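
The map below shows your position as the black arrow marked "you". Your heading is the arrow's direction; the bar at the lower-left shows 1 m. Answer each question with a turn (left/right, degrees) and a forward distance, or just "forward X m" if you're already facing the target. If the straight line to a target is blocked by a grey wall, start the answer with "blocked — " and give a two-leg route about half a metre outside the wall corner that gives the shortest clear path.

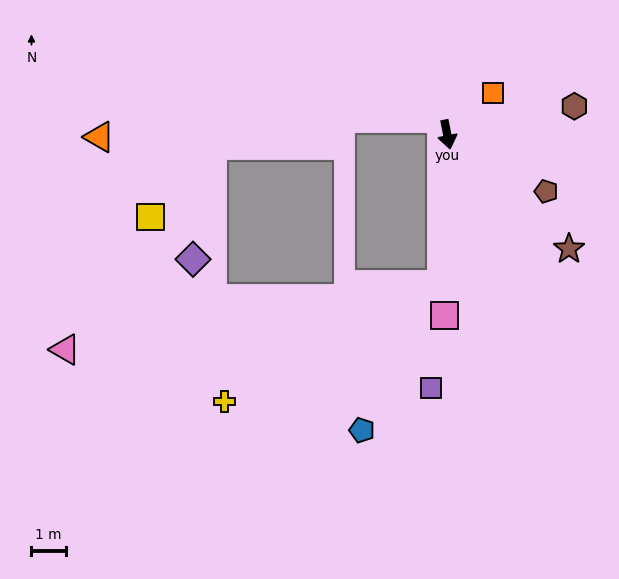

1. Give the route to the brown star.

turn left 36°, forward 4.9 m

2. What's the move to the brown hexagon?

turn left 91°, forward 3.8 m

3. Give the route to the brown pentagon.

turn left 49°, forward 3.3 m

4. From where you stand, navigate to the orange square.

turn left 121°, forward 1.8 m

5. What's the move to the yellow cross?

blocked — turn right 13°, forward 4.4 m, then turn right 60°, forward 7.2 m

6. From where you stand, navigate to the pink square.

turn right 12°, forward 5.3 m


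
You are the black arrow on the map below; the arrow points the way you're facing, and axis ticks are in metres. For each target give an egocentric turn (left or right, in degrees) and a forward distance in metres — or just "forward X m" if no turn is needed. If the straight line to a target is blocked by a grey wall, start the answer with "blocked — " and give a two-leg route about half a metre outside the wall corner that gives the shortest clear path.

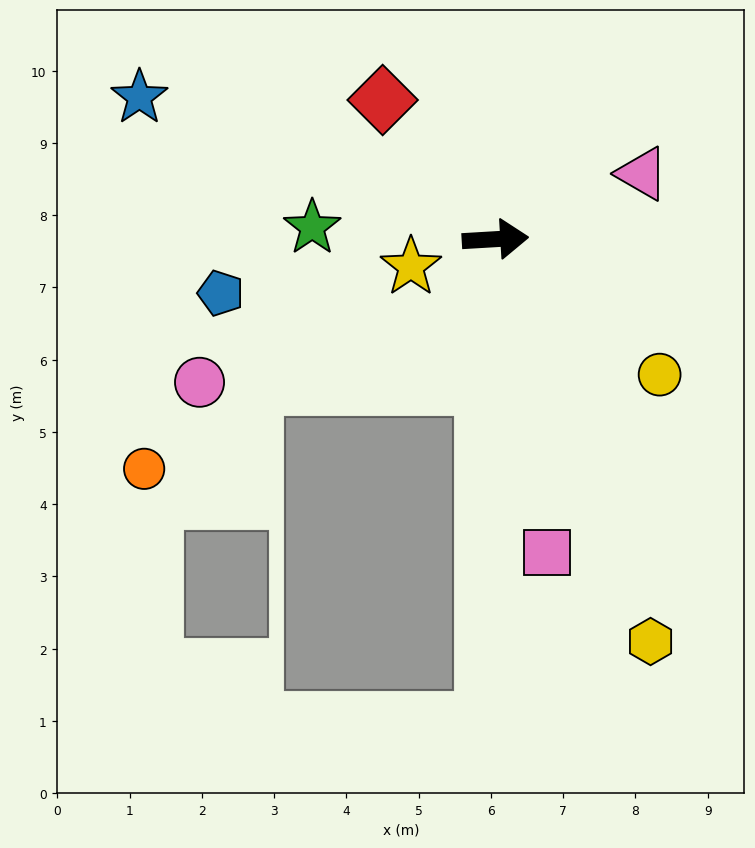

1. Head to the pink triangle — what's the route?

turn left 21°, forward 2.2 m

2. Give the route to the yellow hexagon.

turn right 72°, forward 6.0 m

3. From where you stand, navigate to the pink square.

turn right 84°, forward 4.4 m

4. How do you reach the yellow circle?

turn right 43°, forward 2.9 m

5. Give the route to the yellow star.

turn right 165°, forward 1.2 m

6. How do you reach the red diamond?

turn left 126°, forward 2.5 m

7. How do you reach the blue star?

turn left 155°, forward 5.3 m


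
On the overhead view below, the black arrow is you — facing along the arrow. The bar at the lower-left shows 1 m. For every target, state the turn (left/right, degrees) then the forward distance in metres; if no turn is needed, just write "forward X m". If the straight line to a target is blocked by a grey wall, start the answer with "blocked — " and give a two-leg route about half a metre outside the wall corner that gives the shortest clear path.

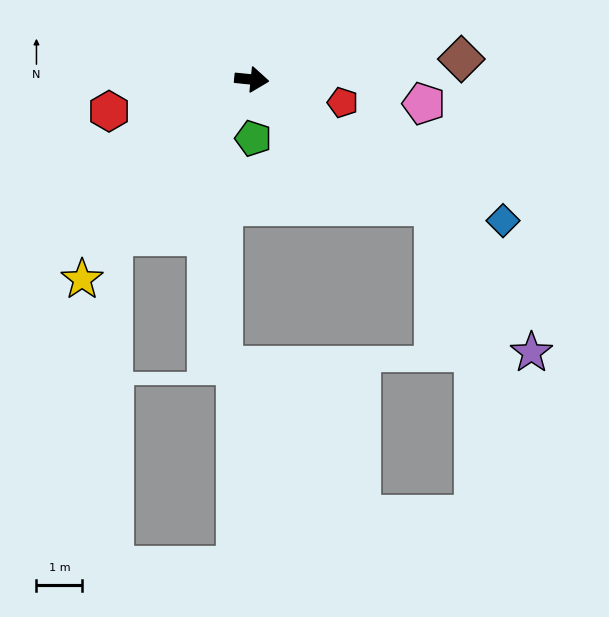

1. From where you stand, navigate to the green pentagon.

turn right 83°, forward 1.3 m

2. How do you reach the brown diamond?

turn left 11°, forward 4.6 m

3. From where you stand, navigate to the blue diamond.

turn right 24°, forward 6.3 m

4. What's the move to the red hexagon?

turn right 162°, forward 3.2 m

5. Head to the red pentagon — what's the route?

turn right 8°, forward 2.1 m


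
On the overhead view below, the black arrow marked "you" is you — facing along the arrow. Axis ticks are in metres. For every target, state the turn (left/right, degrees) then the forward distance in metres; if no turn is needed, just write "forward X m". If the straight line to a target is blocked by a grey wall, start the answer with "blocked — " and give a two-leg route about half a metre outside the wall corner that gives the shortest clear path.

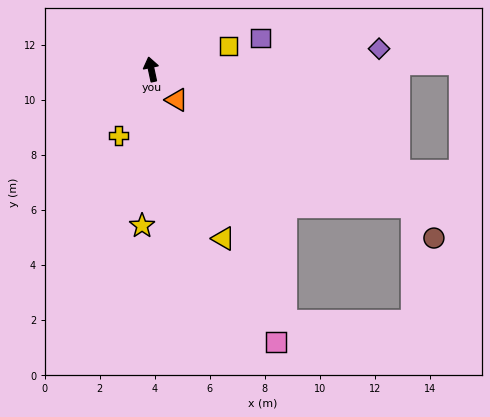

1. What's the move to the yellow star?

turn left 165°, forward 5.7 m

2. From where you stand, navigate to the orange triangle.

turn right 152°, forward 1.4 m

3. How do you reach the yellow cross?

turn left 142°, forward 2.7 m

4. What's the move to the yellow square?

turn right 85°, forward 2.9 m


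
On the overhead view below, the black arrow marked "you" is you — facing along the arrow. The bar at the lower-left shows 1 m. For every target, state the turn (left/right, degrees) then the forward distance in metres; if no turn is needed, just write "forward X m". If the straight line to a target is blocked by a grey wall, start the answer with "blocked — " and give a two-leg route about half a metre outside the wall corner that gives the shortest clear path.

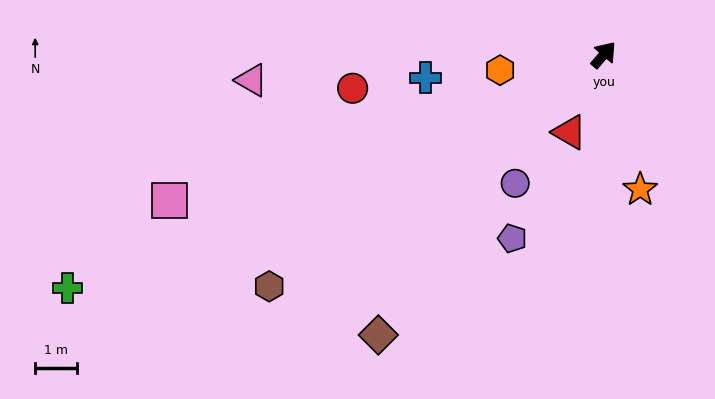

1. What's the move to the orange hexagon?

turn left 139°, forward 2.5 m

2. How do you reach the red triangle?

turn right 163°, forward 2.0 m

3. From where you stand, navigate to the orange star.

turn right 124°, forward 3.3 m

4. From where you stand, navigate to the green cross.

turn left 154°, forward 13.9 m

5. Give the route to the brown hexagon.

turn left 165°, forward 9.7 m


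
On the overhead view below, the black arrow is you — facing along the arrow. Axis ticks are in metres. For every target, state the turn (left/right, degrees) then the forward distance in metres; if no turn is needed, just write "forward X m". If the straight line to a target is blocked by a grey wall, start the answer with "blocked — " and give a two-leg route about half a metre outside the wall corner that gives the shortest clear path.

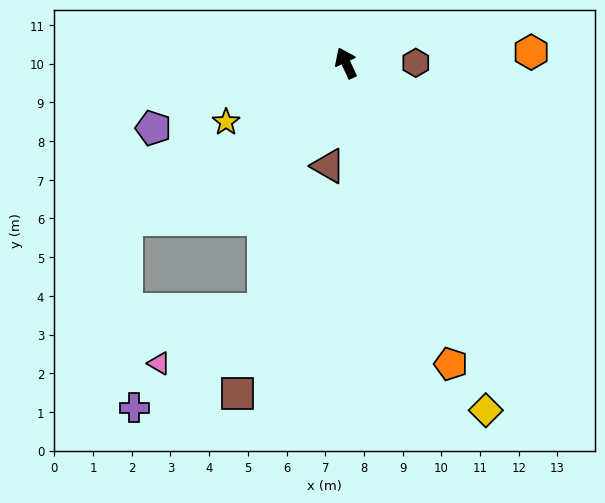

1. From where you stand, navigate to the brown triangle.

turn left 145°, forward 2.7 m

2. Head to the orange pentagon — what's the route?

turn left 174°, forward 8.2 m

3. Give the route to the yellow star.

turn left 91°, forward 3.5 m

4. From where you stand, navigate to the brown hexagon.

turn right 115°, forward 1.8 m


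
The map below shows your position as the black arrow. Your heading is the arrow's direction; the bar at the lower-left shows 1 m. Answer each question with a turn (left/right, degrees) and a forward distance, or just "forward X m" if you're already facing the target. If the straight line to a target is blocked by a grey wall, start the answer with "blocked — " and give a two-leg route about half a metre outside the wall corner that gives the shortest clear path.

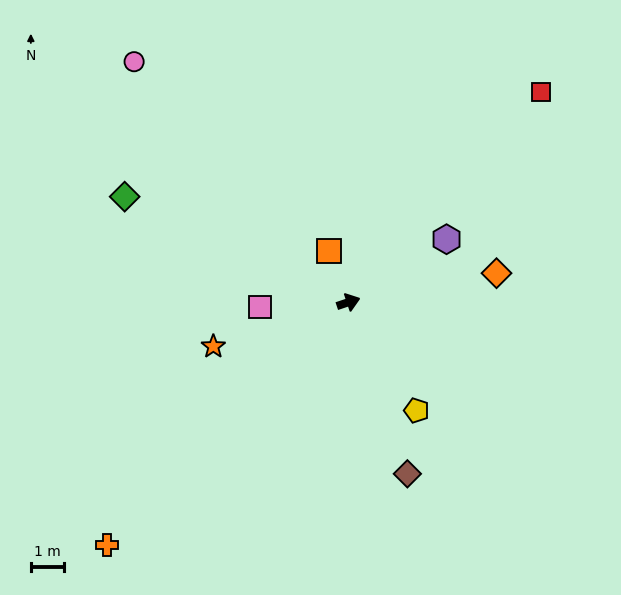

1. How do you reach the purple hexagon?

turn left 14°, forward 3.5 m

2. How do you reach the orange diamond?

turn right 7°, forward 4.6 m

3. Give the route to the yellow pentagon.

turn right 76°, forward 3.9 m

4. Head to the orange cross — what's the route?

turn right 153°, forward 10.4 m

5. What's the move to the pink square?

turn left 164°, forward 2.7 m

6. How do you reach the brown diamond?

turn right 90°, forward 5.5 m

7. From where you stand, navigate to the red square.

turn left 29°, forward 8.7 m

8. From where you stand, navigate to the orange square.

turn left 92°, forward 1.7 m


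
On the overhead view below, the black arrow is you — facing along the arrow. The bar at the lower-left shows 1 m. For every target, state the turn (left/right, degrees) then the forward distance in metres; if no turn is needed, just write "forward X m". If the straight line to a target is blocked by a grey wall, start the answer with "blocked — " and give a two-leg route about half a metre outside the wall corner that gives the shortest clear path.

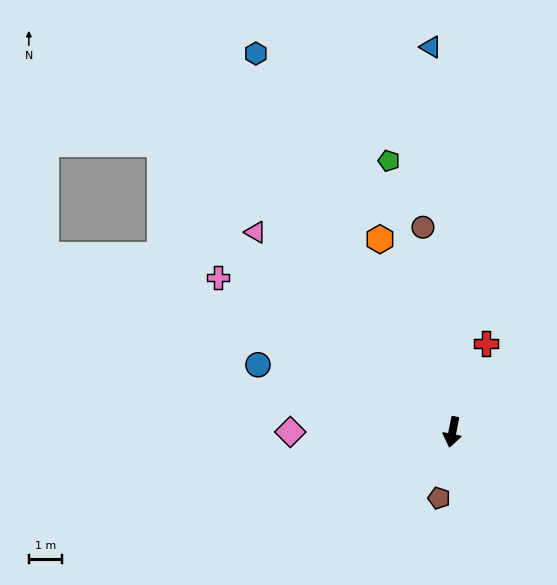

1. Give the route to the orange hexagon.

turn right 148°, forward 6.2 m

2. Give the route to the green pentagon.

turn right 156°, forward 8.4 m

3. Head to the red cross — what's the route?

turn left 170°, forward 2.8 m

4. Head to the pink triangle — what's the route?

turn right 124°, forward 8.4 m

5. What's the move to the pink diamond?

turn right 79°, forward 4.9 m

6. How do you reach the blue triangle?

turn right 166°, forward 11.6 m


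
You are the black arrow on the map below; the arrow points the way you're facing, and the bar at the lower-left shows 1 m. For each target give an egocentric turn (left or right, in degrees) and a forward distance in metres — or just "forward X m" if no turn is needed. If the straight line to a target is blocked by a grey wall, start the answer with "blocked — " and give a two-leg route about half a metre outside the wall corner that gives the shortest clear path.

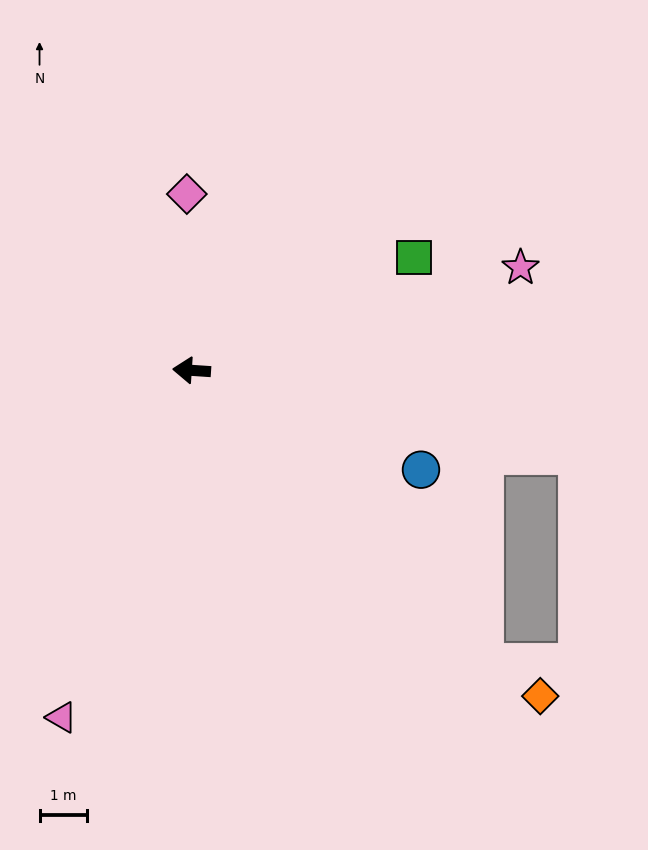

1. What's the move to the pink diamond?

turn right 85°, forward 3.7 m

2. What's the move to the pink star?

turn right 159°, forward 7.2 m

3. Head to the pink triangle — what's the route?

turn left 73°, forward 7.8 m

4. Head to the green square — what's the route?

turn right 149°, forward 5.2 m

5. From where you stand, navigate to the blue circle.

turn left 160°, forward 5.2 m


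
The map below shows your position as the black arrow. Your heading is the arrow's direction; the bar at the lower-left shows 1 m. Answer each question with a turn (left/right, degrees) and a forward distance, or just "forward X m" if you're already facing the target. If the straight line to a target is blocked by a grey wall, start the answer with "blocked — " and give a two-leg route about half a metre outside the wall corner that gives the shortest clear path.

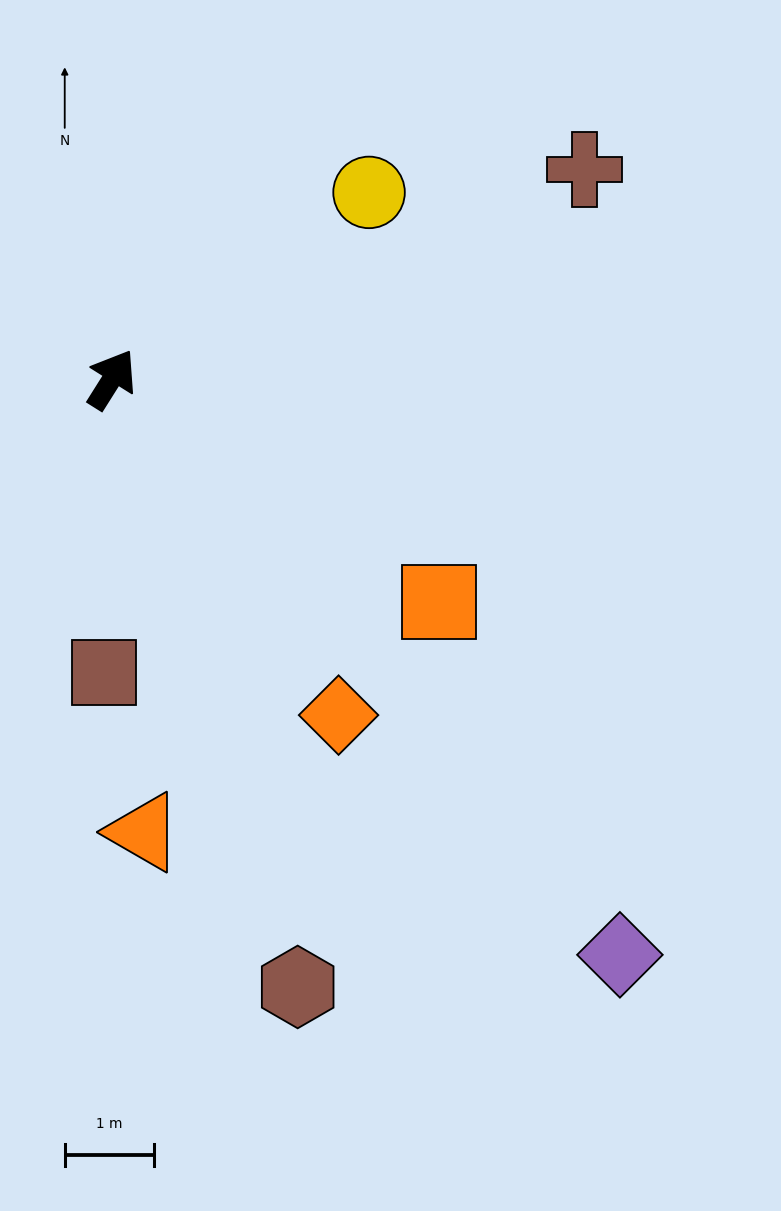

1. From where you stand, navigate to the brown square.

turn right 149°, forward 3.3 m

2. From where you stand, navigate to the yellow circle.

turn right 22°, forward 3.5 m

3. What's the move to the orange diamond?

turn right 114°, forward 4.5 m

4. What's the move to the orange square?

turn right 92°, forward 4.4 m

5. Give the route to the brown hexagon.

turn right 131°, forward 7.1 m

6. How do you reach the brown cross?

turn right 34°, forward 5.8 m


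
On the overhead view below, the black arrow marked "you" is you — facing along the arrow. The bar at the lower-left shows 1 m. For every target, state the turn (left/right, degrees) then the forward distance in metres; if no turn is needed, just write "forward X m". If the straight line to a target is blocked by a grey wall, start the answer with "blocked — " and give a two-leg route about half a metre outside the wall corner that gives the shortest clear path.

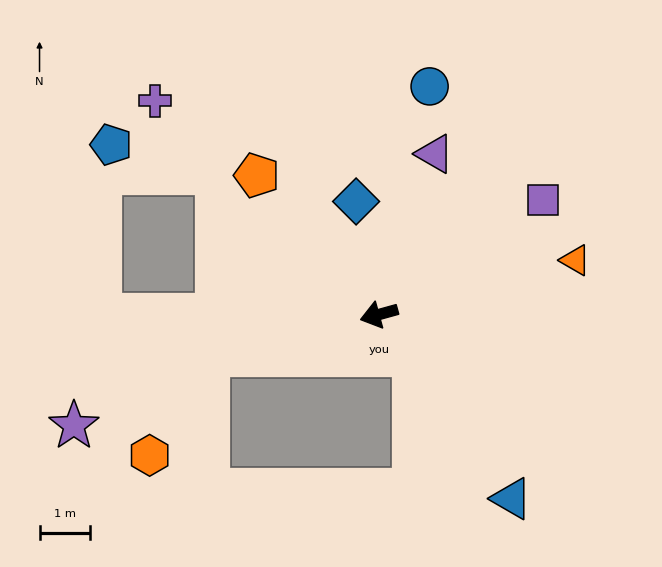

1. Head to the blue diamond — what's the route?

turn right 94°, forward 2.3 m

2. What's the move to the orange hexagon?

blocked — turn right 2°, forward 3.5 m, then turn left 46°, forward 2.3 m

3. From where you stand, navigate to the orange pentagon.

turn right 64°, forward 3.7 m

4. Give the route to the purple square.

turn right 161°, forward 3.9 m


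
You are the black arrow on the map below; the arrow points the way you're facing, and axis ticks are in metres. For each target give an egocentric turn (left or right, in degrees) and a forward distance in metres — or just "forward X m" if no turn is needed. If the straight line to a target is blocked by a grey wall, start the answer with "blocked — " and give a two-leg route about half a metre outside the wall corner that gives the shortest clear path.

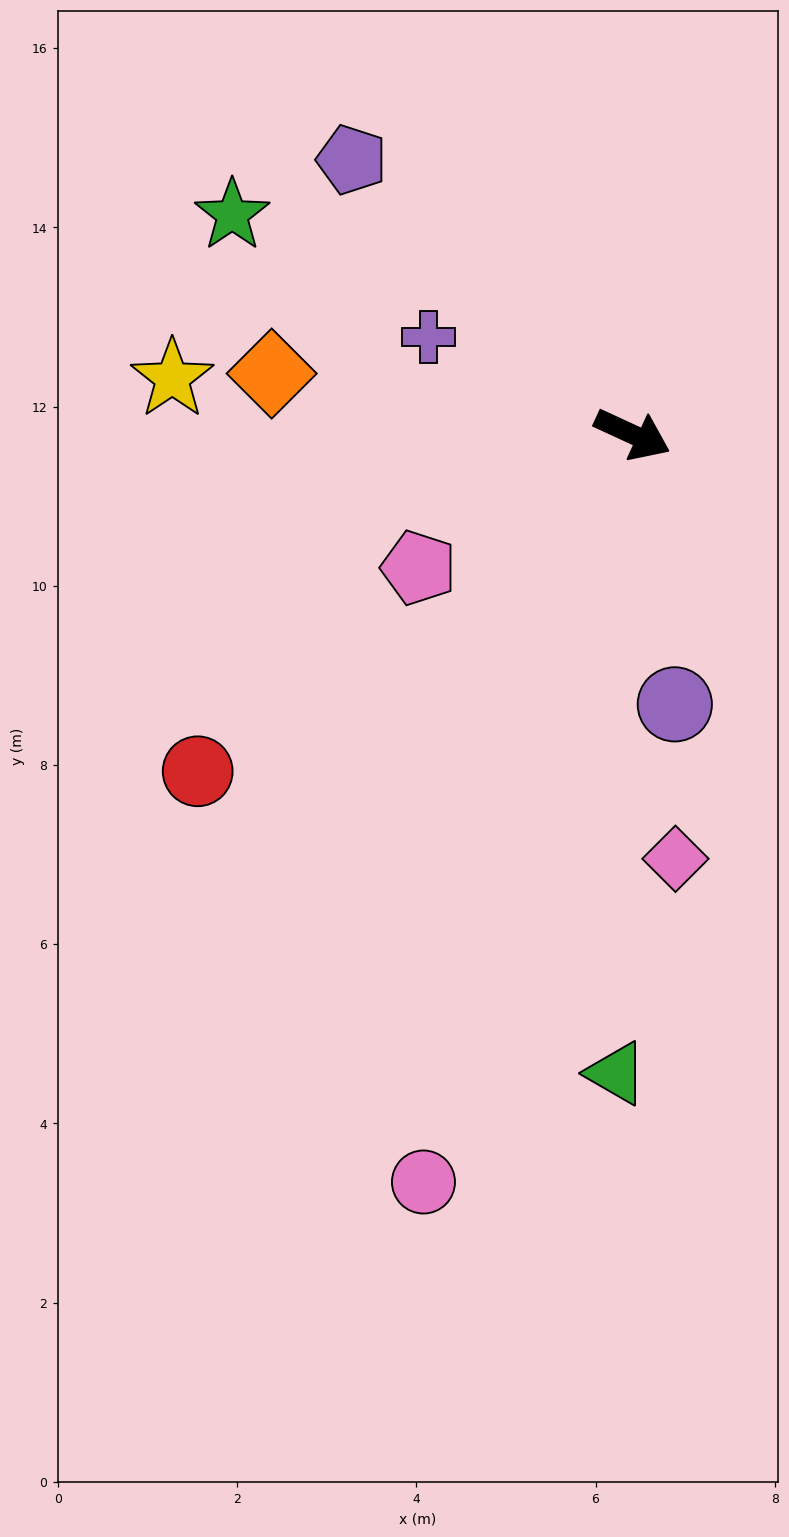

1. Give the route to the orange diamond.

turn right 165°, forward 4.1 m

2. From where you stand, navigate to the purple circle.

turn right 56°, forward 3.1 m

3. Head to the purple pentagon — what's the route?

turn left 160°, forward 4.4 m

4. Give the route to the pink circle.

turn right 81°, forward 8.7 m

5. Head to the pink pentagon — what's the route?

turn right 123°, forward 2.8 m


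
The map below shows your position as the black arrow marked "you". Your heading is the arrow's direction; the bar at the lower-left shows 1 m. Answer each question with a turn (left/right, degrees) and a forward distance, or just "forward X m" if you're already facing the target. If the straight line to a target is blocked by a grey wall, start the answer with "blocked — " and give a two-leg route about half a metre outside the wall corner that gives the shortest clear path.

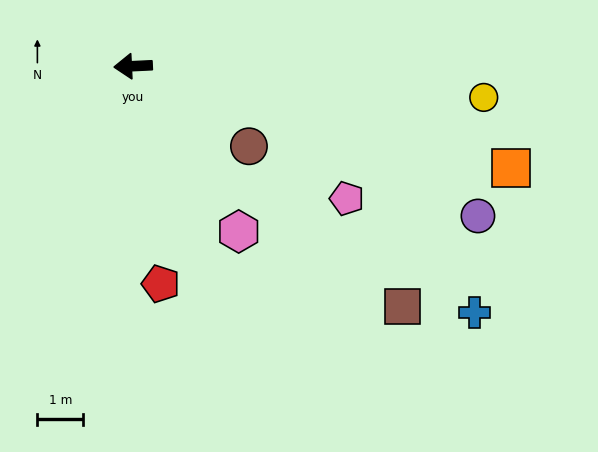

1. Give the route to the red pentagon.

turn left 95°, forward 4.8 m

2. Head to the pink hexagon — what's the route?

turn left 120°, forward 4.3 m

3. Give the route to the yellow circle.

turn left 172°, forward 7.6 m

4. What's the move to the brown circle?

turn left 143°, forward 3.1 m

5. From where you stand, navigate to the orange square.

turn left 162°, forward 8.5 m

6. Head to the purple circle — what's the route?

turn left 154°, forward 8.2 m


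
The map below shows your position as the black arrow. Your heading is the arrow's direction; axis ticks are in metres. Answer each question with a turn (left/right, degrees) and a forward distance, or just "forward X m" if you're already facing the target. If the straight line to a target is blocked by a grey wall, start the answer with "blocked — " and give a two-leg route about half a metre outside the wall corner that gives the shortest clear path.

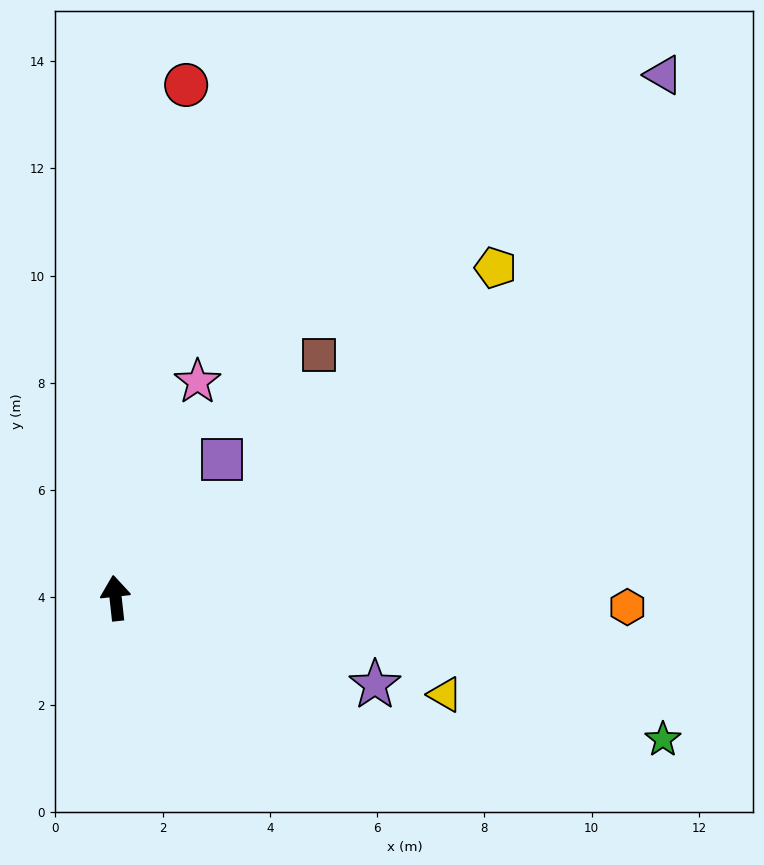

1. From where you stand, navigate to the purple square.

turn right 44°, forward 3.3 m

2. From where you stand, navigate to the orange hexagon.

turn right 97°, forward 9.5 m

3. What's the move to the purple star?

turn right 115°, forward 5.1 m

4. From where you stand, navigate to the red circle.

turn right 14°, forward 9.7 m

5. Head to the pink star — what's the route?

turn right 27°, forward 4.3 m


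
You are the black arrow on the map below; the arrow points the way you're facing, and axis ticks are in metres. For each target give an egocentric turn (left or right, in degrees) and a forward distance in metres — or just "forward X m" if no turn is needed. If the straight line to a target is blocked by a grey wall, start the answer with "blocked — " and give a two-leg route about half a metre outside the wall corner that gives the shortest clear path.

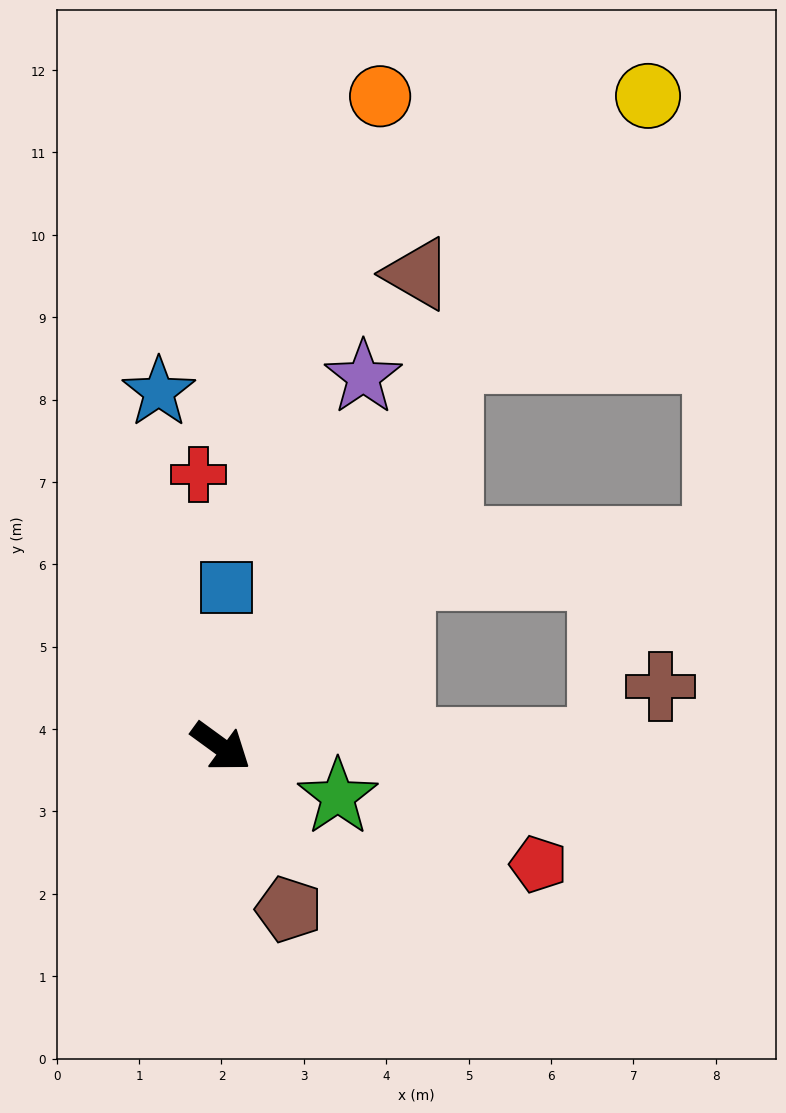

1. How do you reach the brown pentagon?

turn right 31°, forward 2.1 m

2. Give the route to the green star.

turn left 13°, forward 1.5 m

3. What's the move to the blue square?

turn left 124°, forward 1.9 m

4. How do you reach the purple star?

turn left 105°, forward 4.8 m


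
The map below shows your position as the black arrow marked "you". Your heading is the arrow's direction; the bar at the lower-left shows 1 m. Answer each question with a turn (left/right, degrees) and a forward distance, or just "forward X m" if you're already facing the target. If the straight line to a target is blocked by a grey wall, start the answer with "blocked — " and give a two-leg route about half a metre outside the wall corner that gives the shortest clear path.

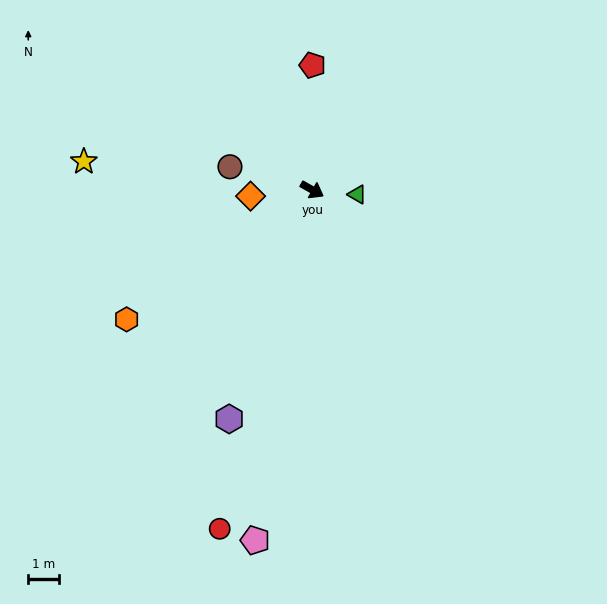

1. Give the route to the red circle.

turn right 76°, forward 11.3 m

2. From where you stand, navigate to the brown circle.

turn right 166°, forward 2.8 m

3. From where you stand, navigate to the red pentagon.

turn left 119°, forward 4.0 m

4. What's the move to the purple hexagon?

turn right 80°, forward 7.9 m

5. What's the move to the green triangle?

turn left 24°, forward 1.5 m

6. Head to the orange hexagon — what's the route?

turn right 116°, forward 7.3 m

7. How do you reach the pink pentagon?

turn right 70°, forward 11.4 m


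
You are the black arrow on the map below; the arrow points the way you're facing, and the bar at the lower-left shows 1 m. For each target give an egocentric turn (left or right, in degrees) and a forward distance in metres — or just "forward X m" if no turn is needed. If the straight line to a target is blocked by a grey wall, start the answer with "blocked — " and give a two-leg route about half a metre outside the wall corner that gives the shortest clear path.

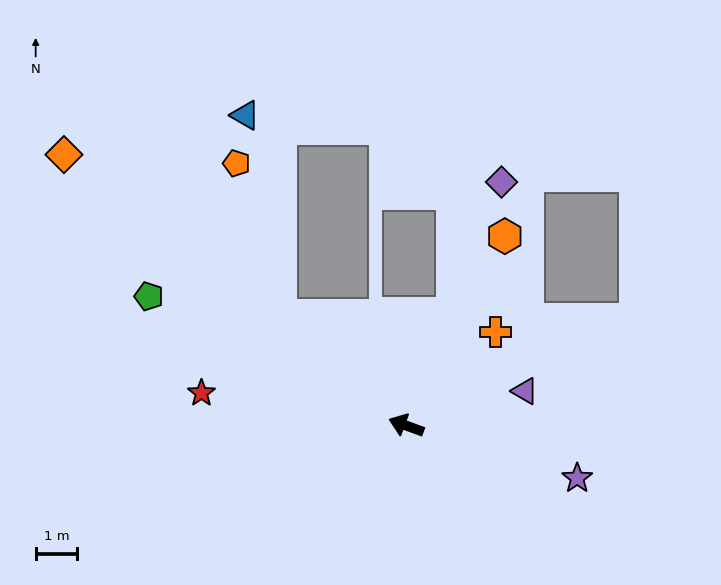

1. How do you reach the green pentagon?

turn right 7°, forward 6.9 m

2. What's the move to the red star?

turn left 11°, forward 5.0 m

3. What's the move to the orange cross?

turn right 114°, forward 3.1 m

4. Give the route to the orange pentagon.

blocked — turn right 21°, forward 4.0 m, then turn right 33°, forward 3.8 m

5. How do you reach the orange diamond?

turn right 18°, forward 10.5 m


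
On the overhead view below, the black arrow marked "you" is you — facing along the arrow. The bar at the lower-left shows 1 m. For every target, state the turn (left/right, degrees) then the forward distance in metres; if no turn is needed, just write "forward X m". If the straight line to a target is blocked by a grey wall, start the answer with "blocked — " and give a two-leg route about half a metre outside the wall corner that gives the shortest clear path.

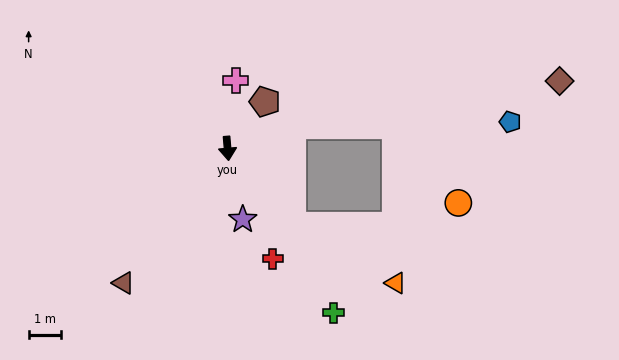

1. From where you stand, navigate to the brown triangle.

turn right 43°, forward 5.3 m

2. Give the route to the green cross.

turn left 28°, forward 6.0 m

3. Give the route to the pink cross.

turn left 168°, forward 2.1 m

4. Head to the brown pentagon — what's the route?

turn left 137°, forward 1.8 m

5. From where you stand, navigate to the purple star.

turn left 7°, forward 2.2 m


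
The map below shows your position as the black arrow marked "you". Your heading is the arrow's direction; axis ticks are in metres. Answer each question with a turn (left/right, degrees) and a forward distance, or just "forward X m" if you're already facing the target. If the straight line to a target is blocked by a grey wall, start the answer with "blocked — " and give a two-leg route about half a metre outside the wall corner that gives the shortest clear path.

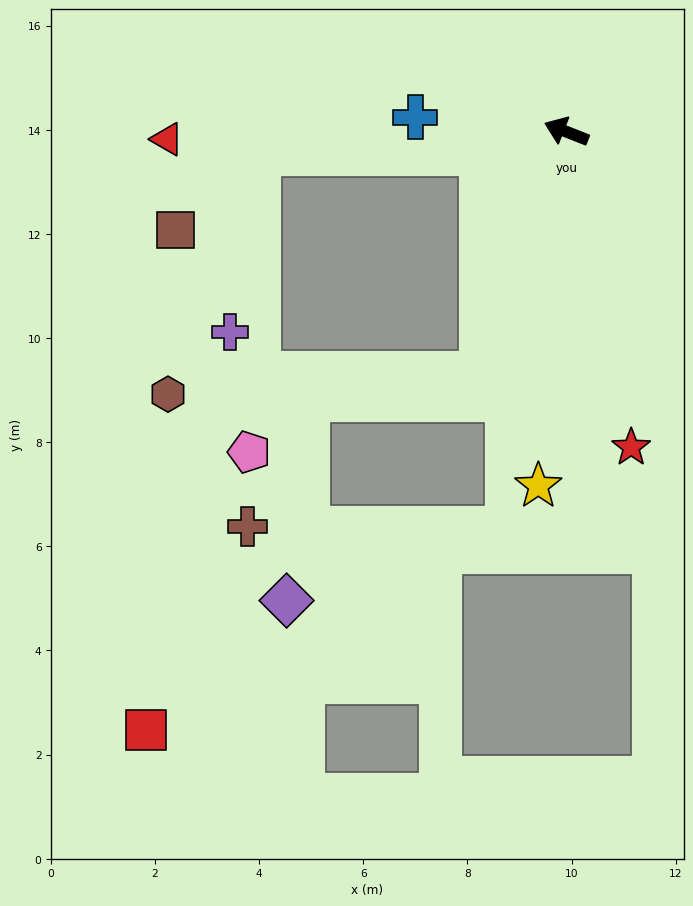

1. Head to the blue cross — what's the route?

turn left 16°, forward 2.9 m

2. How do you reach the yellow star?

turn left 107°, forward 6.8 m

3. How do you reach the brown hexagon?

blocked — turn left 92°, forward 4.9 m, then turn right 67°, forward 6.0 m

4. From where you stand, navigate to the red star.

turn left 123°, forward 6.2 m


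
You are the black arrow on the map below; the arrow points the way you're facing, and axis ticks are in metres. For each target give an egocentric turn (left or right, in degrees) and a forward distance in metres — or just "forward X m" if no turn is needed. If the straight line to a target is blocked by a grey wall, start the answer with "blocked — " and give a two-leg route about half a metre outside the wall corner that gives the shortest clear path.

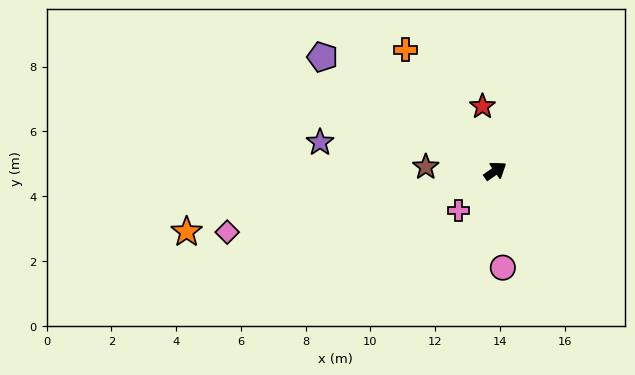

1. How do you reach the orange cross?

turn left 92°, forward 4.7 m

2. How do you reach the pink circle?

turn right 120°, forward 3.0 m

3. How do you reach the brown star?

turn left 142°, forward 2.1 m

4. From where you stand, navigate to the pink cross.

turn right 168°, forward 1.7 m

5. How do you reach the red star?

turn left 66°, forward 2.0 m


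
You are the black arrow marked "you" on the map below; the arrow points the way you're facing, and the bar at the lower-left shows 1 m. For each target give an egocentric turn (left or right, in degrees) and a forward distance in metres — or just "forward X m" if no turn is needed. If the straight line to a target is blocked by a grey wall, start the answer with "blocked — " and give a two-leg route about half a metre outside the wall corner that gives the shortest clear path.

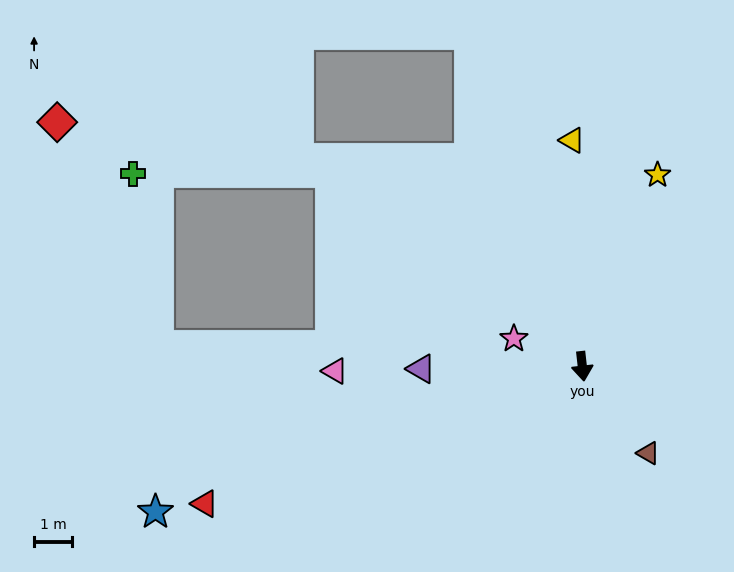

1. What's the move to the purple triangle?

turn right 95°, forward 4.2 m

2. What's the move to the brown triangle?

turn left 31°, forward 2.8 m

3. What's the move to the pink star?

turn right 118°, forward 1.9 m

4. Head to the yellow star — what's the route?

turn left 152°, forward 5.4 m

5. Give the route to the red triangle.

turn right 76°, forward 10.5 m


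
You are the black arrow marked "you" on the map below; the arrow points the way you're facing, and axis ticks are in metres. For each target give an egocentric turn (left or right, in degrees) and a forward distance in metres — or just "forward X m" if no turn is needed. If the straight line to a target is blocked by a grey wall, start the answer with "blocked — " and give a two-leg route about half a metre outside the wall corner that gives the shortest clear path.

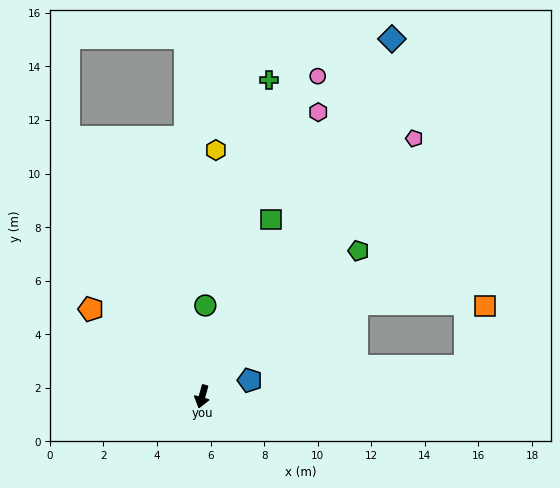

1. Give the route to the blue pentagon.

turn left 124°, forward 1.9 m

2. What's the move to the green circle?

turn right 167°, forward 3.4 m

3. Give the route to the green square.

turn left 174°, forward 7.1 m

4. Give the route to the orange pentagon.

turn right 113°, forward 5.3 m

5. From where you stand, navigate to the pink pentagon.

turn left 156°, forward 12.5 m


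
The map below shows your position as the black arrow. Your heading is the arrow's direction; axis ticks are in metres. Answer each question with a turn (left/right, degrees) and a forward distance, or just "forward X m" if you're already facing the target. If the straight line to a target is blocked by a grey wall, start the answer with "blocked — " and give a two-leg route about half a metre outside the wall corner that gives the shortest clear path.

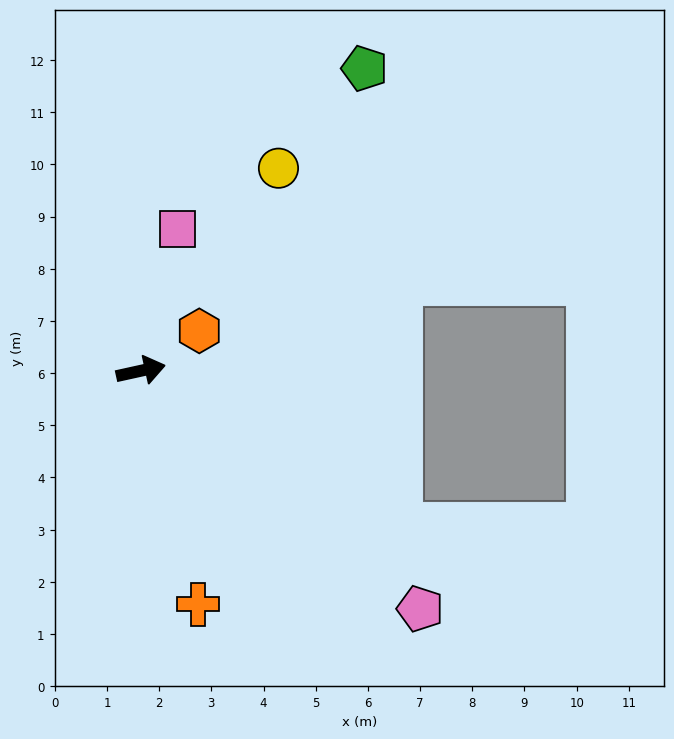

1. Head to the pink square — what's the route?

turn left 63°, forward 2.8 m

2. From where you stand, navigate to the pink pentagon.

turn right 53°, forward 7.0 m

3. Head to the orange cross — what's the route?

turn right 89°, forward 4.6 m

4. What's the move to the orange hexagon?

turn left 22°, forward 1.4 m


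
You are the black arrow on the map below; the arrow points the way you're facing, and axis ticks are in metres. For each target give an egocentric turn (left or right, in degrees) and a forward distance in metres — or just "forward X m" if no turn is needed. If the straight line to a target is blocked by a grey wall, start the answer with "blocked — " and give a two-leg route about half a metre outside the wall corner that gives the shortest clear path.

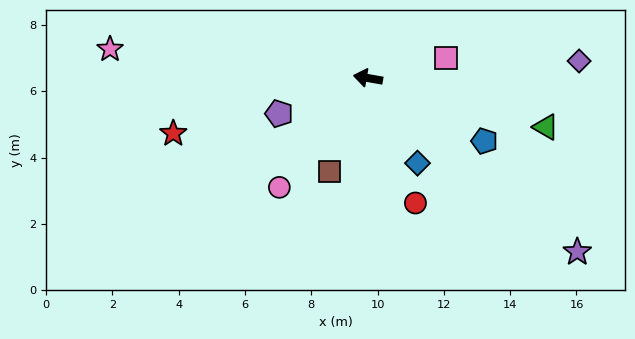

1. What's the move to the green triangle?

turn left 175°, forward 5.6 m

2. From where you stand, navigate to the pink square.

turn right 156°, forward 2.4 m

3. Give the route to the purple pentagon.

turn left 32°, forward 2.9 m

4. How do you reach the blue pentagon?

turn left 162°, forward 4.0 m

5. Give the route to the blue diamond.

turn left 130°, forward 3.0 m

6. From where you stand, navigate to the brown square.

turn left 78°, forward 3.0 m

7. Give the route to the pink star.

turn left 4°, forward 7.8 m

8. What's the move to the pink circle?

turn left 61°, forward 4.2 m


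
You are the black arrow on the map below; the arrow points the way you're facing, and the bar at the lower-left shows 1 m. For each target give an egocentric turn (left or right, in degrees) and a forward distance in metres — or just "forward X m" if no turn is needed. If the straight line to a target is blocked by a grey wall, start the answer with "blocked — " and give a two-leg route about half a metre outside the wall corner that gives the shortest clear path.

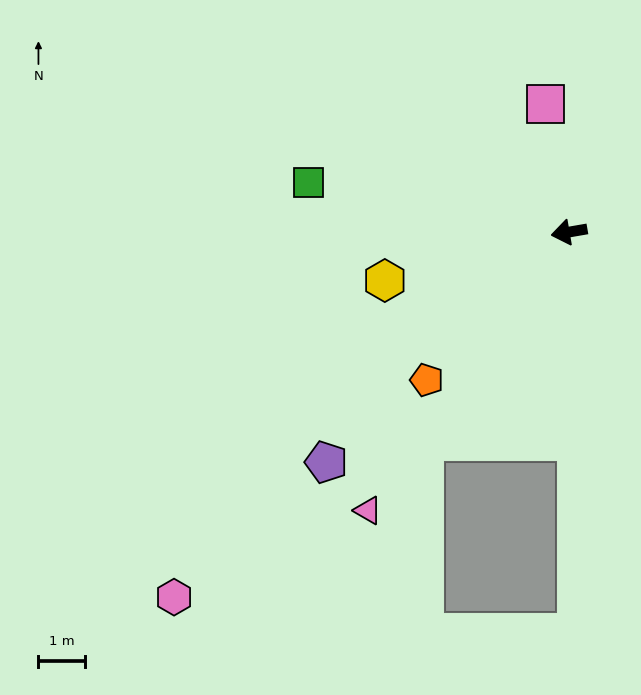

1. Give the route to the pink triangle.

turn left 44°, forward 7.4 m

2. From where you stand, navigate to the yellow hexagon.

turn left 5°, forward 4.1 m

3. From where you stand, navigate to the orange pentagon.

turn left 36°, forward 4.4 m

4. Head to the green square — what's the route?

turn right 20°, forward 5.7 m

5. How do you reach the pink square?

turn right 89°, forward 2.8 m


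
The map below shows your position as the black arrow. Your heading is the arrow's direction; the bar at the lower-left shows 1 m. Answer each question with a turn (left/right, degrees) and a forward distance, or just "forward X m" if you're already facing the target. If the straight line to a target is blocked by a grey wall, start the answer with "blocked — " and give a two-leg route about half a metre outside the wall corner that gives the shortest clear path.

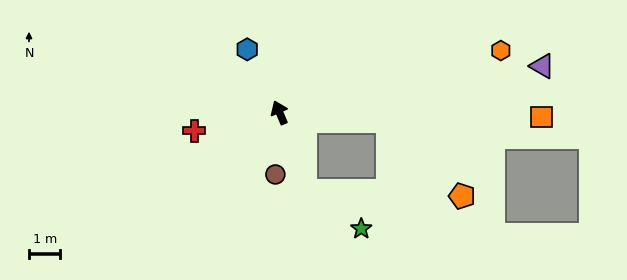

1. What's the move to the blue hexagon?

turn left 4°, forward 2.3 m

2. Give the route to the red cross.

turn left 79°, forward 2.8 m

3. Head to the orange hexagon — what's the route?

turn right 98°, forward 7.3 m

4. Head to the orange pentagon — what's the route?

blocked — turn right 117°, forward 3.5 m, then turn right 43°, forward 3.4 m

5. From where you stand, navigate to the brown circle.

turn left 153°, forward 2.0 m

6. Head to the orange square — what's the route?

turn right 114°, forward 8.3 m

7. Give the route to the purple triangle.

turn right 103°, forward 8.5 m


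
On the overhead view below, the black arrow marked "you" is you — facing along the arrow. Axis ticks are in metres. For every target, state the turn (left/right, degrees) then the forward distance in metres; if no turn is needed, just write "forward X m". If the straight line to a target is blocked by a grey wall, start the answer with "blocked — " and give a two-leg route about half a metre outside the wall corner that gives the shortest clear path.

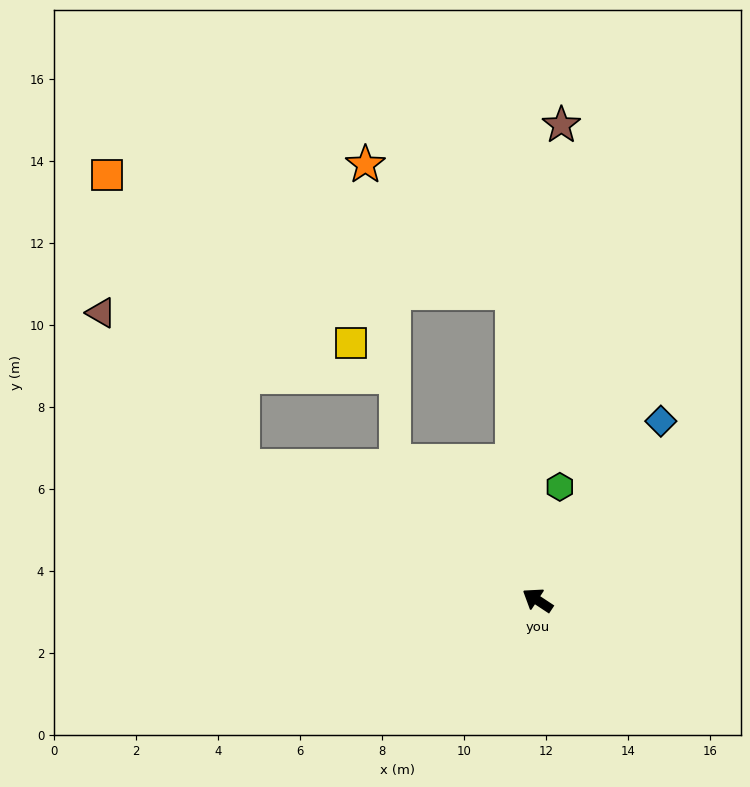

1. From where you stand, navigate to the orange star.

blocked — turn right 52°, forward 7.5 m, then turn left 44°, forward 4.8 m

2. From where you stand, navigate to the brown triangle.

blocked — turn left 9°, forward 7.9 m, then turn right 23°, forward 5.1 m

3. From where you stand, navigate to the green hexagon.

turn right 68°, forward 2.8 m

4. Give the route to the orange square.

blocked — turn left 9°, forward 7.9 m, then turn right 41°, forward 7.8 m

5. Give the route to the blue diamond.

turn right 91°, forward 5.3 m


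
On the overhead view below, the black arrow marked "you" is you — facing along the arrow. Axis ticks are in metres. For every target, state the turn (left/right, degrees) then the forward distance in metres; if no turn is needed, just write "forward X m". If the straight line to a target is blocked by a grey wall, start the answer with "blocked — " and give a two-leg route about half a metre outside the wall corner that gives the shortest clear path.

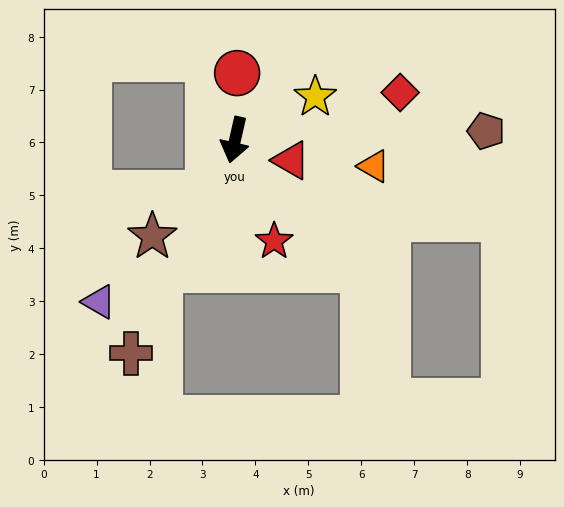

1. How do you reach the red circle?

turn right 169°, forward 1.3 m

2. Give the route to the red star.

turn left 34°, forward 2.1 m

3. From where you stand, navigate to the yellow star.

turn left 131°, forward 1.7 m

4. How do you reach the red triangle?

turn left 83°, forward 1.1 m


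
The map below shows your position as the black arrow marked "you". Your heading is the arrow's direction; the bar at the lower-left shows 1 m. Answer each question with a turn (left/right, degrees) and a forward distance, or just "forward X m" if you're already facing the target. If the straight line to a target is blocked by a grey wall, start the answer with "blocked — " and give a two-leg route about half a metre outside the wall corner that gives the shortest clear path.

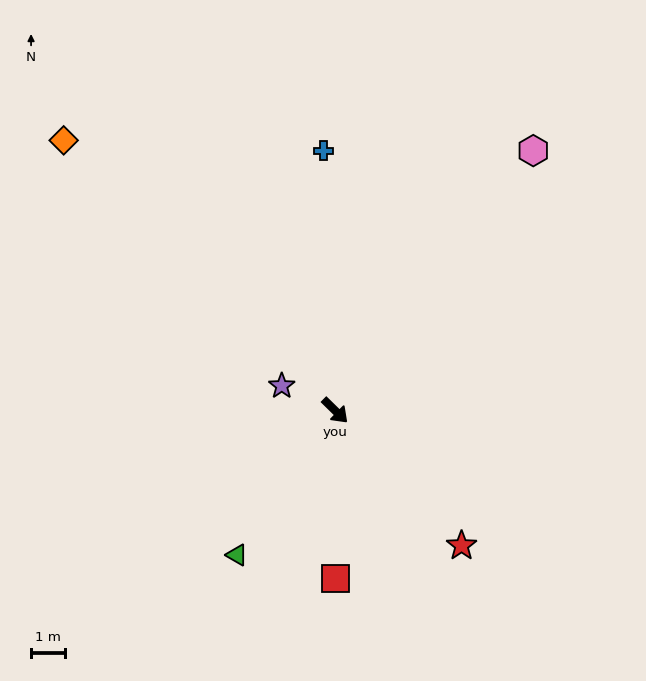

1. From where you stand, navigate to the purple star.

turn right 160°, forward 1.7 m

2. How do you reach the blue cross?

turn left 137°, forward 7.7 m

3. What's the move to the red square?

turn right 45°, forward 5.0 m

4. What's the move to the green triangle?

turn right 80°, forward 5.2 m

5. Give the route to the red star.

turn right 2°, forward 5.5 m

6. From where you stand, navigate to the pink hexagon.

turn left 97°, forward 9.7 m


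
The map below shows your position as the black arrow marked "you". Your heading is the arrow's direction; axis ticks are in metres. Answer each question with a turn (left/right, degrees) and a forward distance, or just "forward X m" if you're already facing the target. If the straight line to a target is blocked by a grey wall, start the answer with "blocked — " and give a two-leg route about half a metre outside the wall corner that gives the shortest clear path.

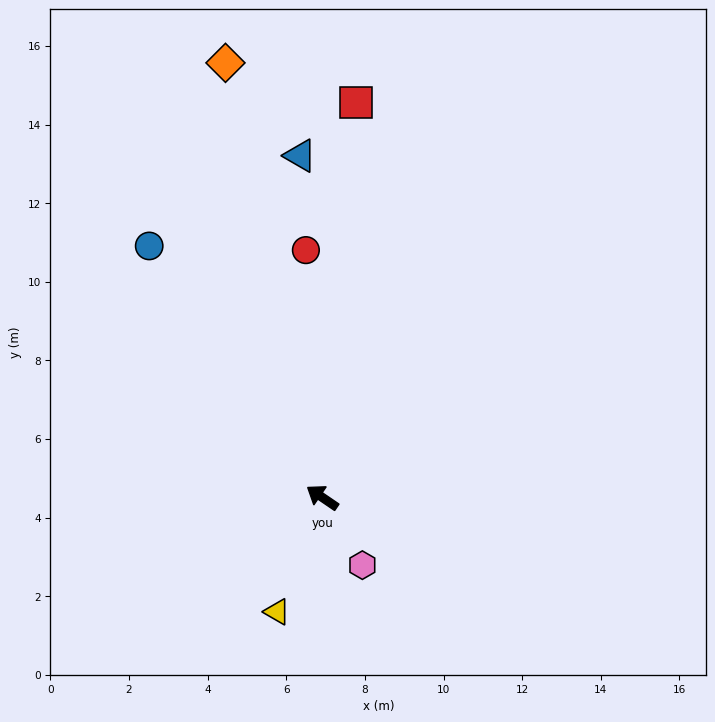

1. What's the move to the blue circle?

turn right 21°, forward 7.8 m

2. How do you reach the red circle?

turn right 52°, forward 6.3 m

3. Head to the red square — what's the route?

turn right 61°, forward 10.1 m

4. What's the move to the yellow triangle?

turn left 103°, forward 3.1 m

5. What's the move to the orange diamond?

turn right 43°, forward 11.3 m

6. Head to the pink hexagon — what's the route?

turn left 155°, forward 2.0 m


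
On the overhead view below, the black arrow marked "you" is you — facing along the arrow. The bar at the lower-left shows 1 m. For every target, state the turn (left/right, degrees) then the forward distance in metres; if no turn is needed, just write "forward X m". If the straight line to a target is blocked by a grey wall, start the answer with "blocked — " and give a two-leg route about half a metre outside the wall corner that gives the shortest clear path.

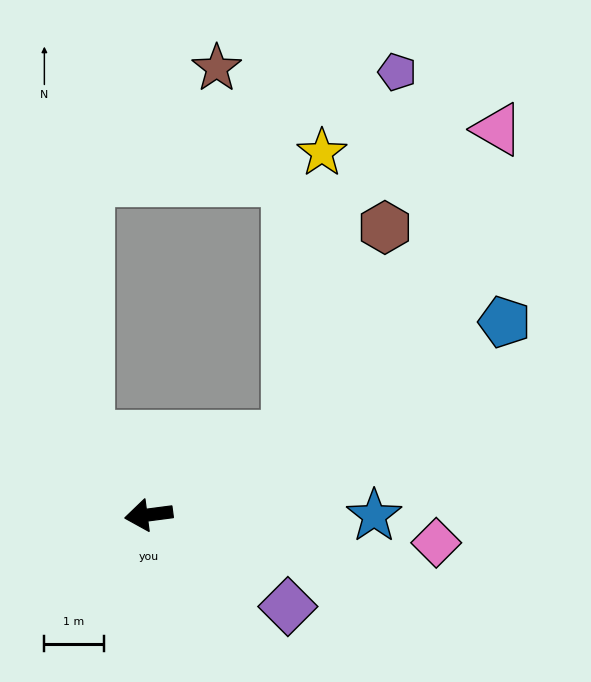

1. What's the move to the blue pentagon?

turn right 159°, forward 6.8 m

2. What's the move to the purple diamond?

turn left 139°, forward 2.8 m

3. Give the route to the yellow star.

blocked — turn right 158°, forward 2.7 m, then turn left 53°, forward 4.8 m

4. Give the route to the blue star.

turn left 172°, forward 3.8 m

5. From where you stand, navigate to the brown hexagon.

blocked — turn right 158°, forward 2.7 m, then turn left 35°, forward 3.9 m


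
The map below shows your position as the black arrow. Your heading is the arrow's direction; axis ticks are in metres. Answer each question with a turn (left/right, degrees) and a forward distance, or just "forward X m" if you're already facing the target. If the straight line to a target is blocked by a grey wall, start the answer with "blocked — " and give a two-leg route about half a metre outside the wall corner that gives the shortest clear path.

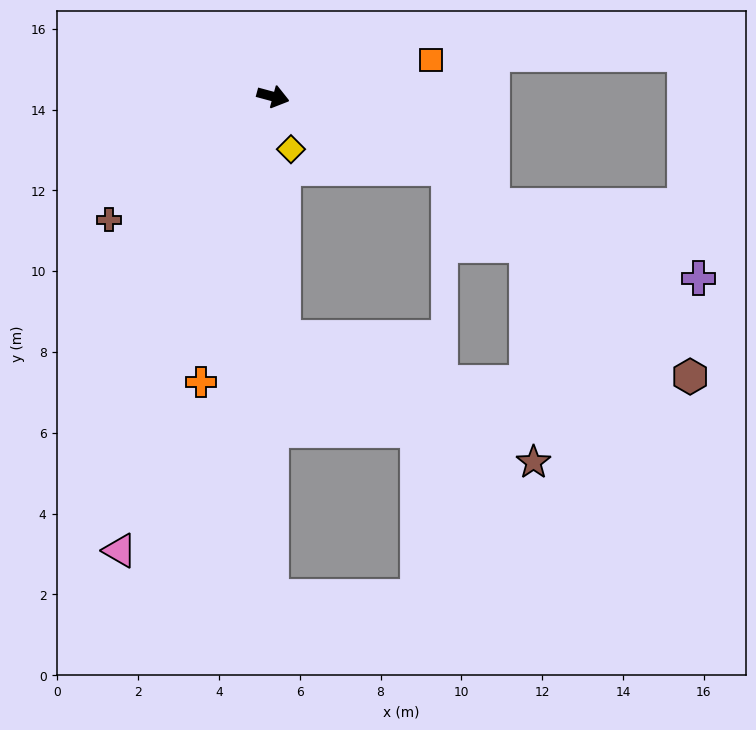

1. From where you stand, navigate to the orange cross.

turn right 89°, forward 7.3 m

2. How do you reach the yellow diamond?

turn right 56°, forward 1.4 m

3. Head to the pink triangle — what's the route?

turn right 94°, forward 11.9 m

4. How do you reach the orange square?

turn left 28°, forward 4.0 m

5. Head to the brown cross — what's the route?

turn right 128°, forward 5.1 m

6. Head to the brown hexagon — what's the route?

blocked — turn right 7°, forward 4.7 m, then turn right 19°, forward 7.9 m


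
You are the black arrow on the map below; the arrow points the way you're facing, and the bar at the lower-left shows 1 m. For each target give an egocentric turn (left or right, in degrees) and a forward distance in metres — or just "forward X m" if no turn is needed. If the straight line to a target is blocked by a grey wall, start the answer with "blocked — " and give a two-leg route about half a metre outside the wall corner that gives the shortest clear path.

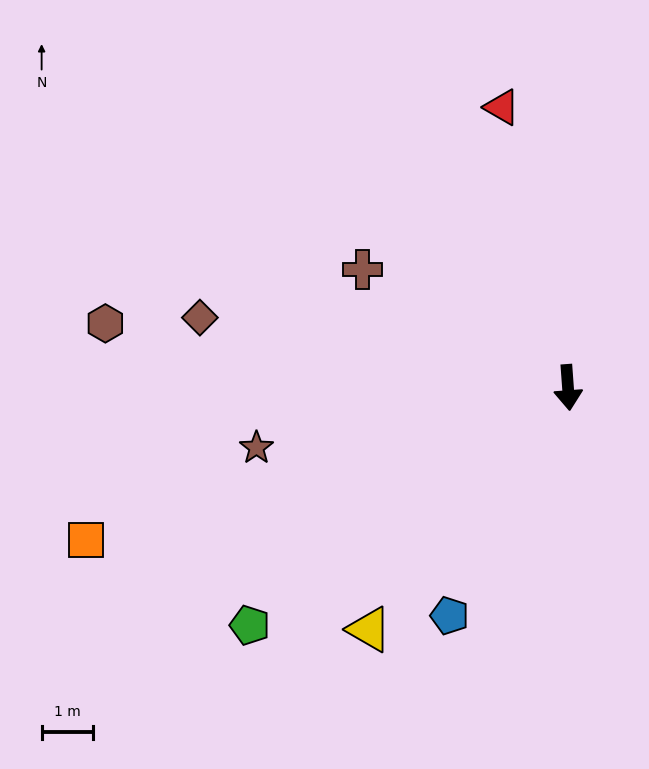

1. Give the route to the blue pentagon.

turn right 32°, forward 5.0 m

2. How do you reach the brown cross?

turn right 124°, forward 4.7 m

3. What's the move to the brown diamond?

turn right 105°, forward 7.4 m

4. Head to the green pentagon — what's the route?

turn right 57°, forward 7.8 m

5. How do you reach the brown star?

turn right 83°, forward 6.2 m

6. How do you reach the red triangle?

turn right 171°, forward 5.7 m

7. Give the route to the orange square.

turn right 77°, forward 9.9 m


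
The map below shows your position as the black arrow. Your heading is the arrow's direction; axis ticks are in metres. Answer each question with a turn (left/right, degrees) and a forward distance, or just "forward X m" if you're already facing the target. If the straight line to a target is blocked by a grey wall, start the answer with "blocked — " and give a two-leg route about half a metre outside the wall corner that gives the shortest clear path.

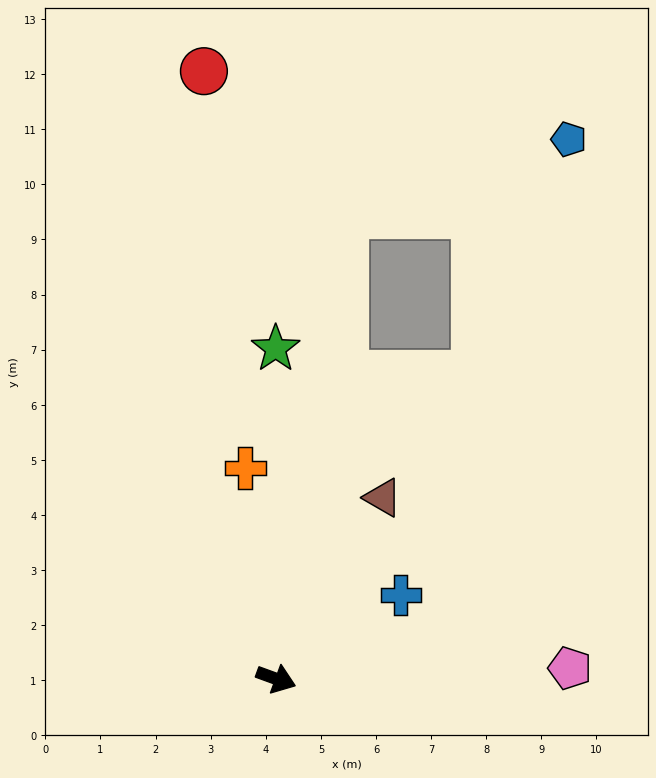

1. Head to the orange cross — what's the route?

turn left 118°, forward 3.9 m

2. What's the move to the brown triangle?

turn left 80°, forward 3.8 m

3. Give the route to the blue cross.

turn left 54°, forward 2.7 m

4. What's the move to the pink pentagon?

turn left 22°, forward 5.3 m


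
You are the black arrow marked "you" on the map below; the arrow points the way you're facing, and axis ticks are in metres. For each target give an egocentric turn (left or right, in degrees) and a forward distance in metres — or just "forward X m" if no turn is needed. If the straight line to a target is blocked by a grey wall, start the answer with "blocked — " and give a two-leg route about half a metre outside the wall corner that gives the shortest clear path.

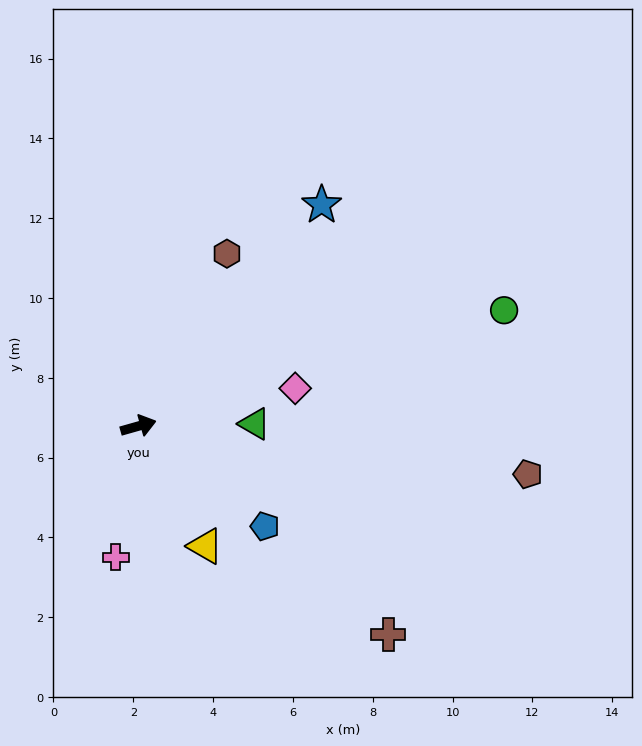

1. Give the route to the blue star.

turn left 35°, forward 7.2 m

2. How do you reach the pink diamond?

turn right 2°, forward 4.0 m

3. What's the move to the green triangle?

turn right 15°, forward 2.9 m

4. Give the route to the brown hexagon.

turn left 47°, forward 4.9 m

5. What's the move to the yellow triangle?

turn right 77°, forward 3.4 m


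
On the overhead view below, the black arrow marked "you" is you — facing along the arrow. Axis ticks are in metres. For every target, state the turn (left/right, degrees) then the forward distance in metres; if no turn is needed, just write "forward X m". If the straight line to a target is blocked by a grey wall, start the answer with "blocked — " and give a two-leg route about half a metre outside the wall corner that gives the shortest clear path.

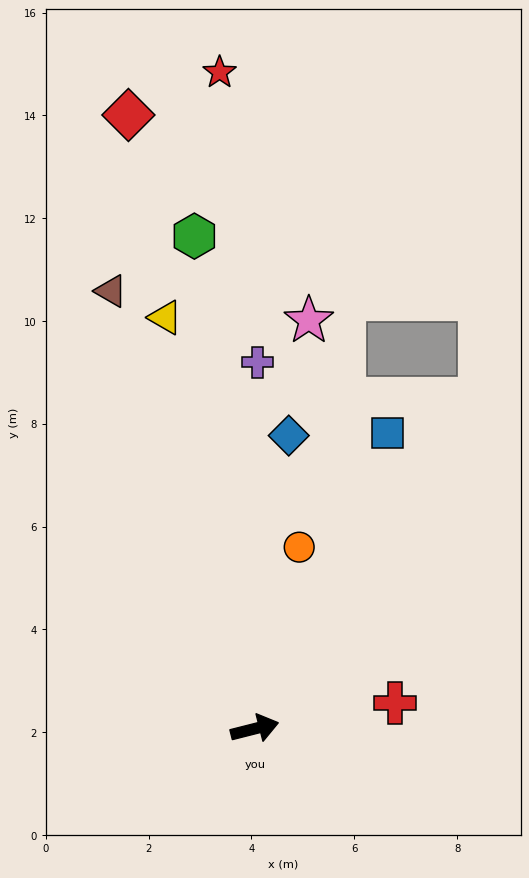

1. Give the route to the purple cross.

turn left 75°, forward 7.1 m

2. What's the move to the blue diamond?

turn left 69°, forward 5.7 m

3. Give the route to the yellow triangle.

turn left 88°, forward 8.2 m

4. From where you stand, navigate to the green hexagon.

turn left 83°, forward 9.7 m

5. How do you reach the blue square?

turn left 52°, forward 6.3 m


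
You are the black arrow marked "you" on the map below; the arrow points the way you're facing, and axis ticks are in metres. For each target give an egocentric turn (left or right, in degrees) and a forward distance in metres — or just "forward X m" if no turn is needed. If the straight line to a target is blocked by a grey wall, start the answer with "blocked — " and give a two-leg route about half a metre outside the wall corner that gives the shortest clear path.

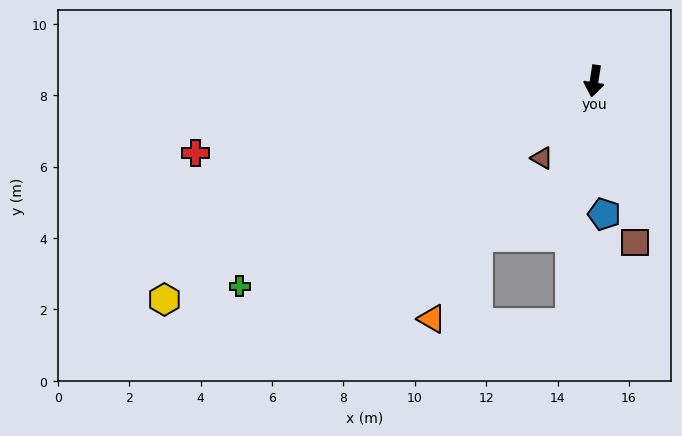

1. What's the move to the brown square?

turn left 23°, forward 4.7 m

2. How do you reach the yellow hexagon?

turn right 54°, forward 13.5 m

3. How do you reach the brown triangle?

turn right 25°, forward 2.6 m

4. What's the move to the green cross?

turn right 51°, forward 11.5 m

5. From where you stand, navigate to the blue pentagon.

turn left 13°, forward 3.7 m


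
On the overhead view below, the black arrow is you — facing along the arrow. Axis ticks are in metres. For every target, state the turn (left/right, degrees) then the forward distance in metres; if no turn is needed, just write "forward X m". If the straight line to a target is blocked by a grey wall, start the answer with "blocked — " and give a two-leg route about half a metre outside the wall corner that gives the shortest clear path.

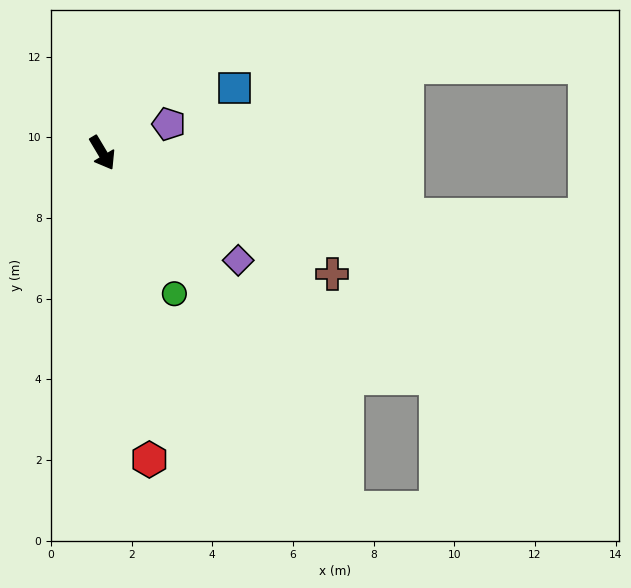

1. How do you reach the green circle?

turn right 4°, forward 3.9 m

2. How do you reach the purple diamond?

turn left 21°, forward 4.3 m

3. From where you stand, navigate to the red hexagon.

turn right 22°, forward 7.7 m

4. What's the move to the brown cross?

turn left 31°, forward 6.4 m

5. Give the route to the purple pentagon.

turn left 83°, forward 1.8 m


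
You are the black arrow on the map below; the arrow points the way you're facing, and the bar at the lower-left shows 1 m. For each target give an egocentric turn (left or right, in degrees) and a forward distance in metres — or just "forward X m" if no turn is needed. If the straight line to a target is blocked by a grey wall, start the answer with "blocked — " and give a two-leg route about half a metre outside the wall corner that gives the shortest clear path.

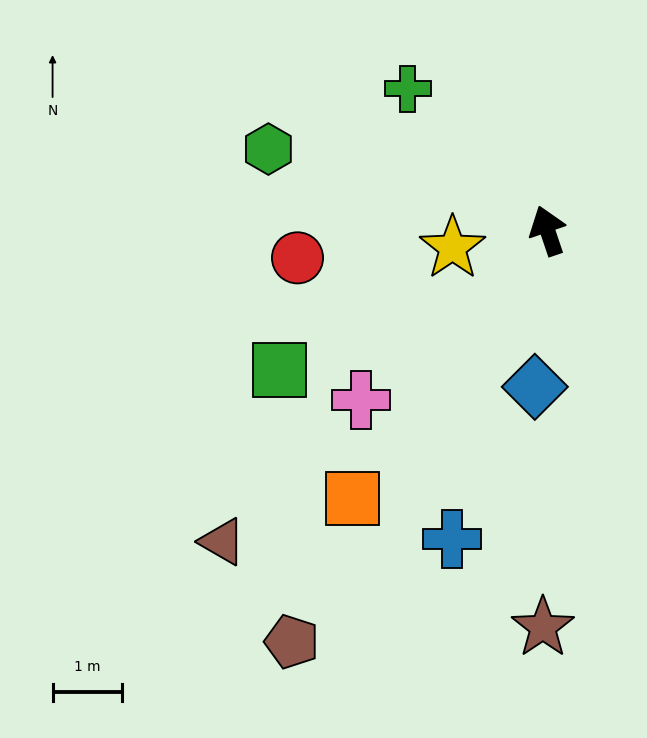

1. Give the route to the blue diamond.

turn left 157°, forward 2.3 m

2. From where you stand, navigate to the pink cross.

turn left 114°, forward 3.6 m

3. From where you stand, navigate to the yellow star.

turn left 82°, forward 1.4 m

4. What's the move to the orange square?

turn left 125°, forward 4.8 m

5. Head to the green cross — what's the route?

turn left 26°, forward 2.9 m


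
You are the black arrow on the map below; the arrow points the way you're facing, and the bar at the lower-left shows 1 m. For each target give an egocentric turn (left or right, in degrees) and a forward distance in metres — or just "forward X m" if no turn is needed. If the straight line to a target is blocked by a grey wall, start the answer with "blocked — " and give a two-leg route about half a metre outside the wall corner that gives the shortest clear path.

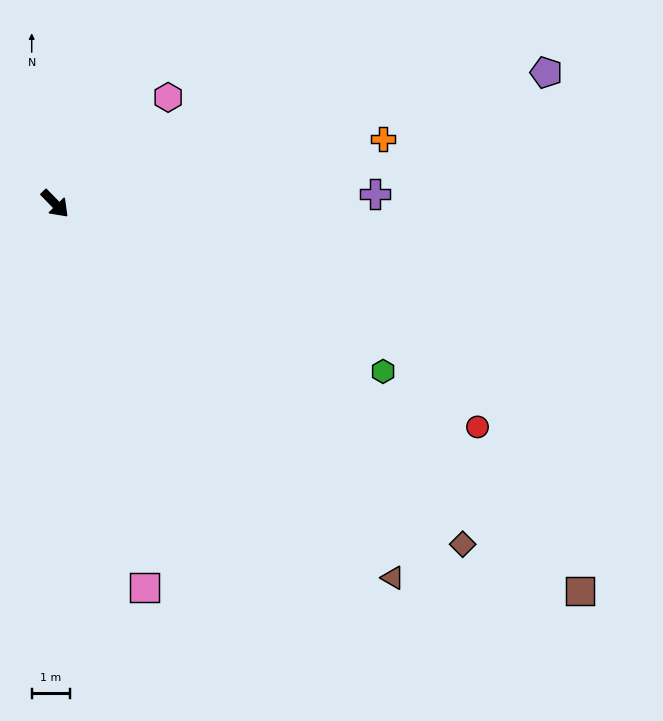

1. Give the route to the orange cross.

turn left 57°, forward 8.8 m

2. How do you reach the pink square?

turn right 31°, forward 10.3 m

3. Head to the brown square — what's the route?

turn left 9°, forward 17.1 m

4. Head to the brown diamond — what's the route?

turn left 6°, forward 13.9 m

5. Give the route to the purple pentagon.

turn left 61°, forward 13.3 m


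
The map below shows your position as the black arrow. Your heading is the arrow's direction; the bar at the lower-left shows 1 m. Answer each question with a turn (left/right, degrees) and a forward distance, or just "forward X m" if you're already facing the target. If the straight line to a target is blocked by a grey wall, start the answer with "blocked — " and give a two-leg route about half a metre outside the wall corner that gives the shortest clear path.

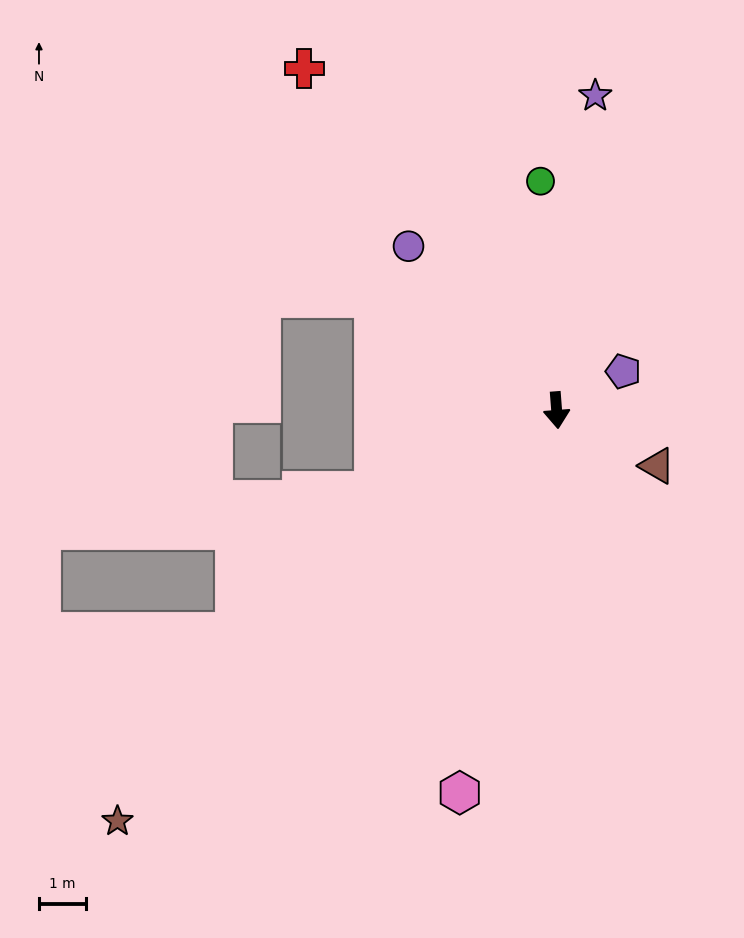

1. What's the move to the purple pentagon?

turn left 116°, forward 1.7 m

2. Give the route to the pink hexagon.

turn right 19°, forward 8.5 m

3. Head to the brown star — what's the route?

turn right 51°, forward 12.9 m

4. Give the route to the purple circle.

turn right 142°, forward 4.7 m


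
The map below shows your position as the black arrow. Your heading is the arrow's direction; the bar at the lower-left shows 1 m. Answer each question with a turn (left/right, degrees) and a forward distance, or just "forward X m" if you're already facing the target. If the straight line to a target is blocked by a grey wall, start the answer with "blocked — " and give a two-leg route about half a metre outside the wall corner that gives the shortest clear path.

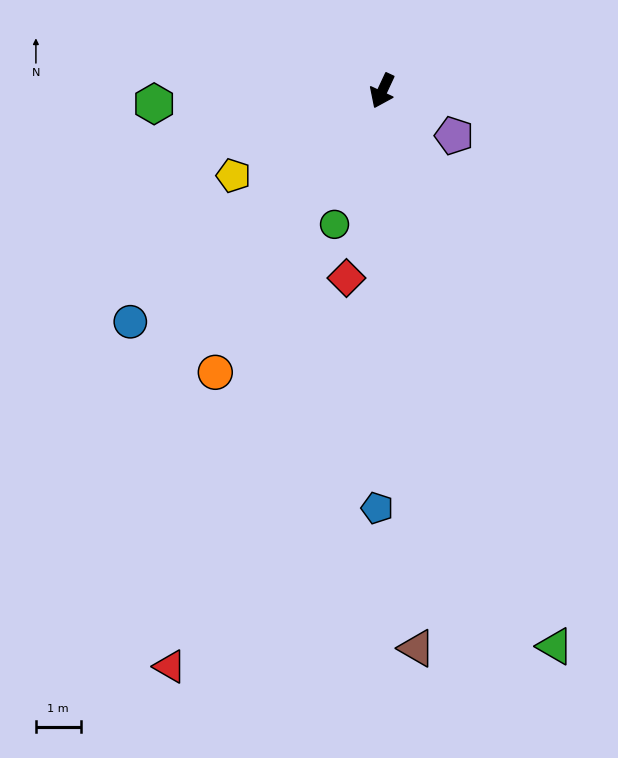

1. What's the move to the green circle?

turn left 5°, forward 3.2 m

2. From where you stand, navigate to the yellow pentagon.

turn right 35°, forward 3.8 m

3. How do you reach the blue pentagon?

turn left 24°, forward 9.3 m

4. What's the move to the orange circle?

turn right 6°, forward 7.3 m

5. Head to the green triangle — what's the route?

turn left 42°, forward 13.0 m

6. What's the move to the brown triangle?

turn left 29°, forward 12.5 m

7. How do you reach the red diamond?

turn left 14°, forward 4.3 m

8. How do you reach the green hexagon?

turn right 62°, forward 5.1 m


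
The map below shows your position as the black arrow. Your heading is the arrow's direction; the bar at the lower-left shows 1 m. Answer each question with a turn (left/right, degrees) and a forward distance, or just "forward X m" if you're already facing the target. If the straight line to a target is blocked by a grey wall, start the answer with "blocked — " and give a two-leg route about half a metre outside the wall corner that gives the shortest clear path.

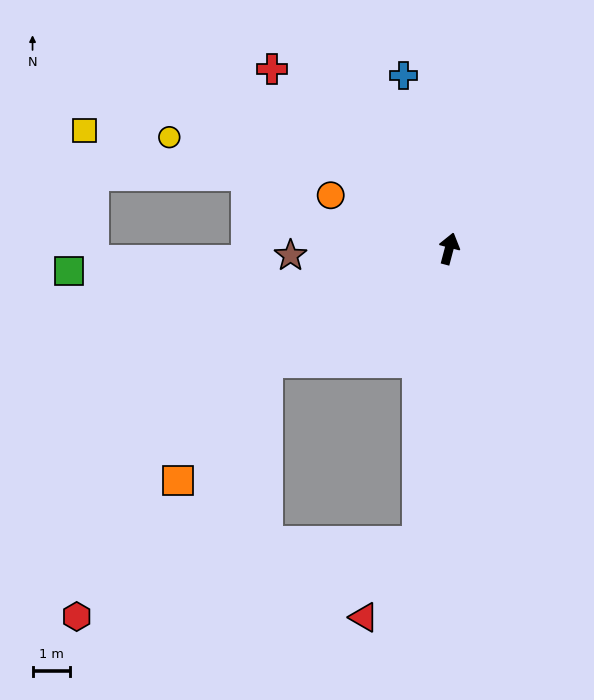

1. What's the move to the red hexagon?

blocked — turn right 171°, forward 8.0 m, then turn right 72°, forward 9.4 m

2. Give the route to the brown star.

turn left 107°, forward 4.3 m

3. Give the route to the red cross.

turn left 59°, forward 6.8 m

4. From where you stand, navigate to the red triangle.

blocked — turn right 171°, forward 8.0 m, then turn right 30°, forward 2.5 m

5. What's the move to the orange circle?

turn left 81°, forward 3.5 m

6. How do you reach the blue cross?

turn left 30°, forward 4.8 m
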